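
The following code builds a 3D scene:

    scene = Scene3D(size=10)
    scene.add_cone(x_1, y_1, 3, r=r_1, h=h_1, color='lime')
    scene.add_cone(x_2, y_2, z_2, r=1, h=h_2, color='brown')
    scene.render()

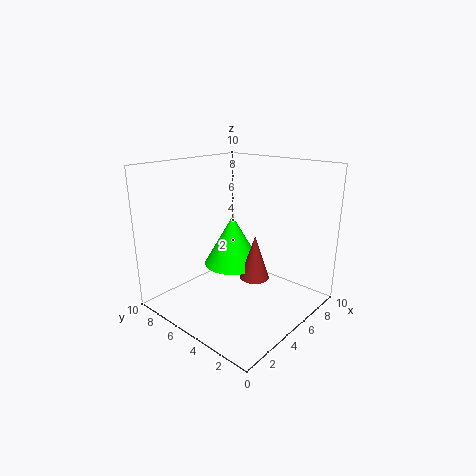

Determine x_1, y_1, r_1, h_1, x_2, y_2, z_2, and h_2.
x_1 = 5; y_1 = 5.5; r_1 = 2; h_1 = 3.5; x_2 = 5; y_2 = 3.5; z_2 = 2.5; h_2 = 3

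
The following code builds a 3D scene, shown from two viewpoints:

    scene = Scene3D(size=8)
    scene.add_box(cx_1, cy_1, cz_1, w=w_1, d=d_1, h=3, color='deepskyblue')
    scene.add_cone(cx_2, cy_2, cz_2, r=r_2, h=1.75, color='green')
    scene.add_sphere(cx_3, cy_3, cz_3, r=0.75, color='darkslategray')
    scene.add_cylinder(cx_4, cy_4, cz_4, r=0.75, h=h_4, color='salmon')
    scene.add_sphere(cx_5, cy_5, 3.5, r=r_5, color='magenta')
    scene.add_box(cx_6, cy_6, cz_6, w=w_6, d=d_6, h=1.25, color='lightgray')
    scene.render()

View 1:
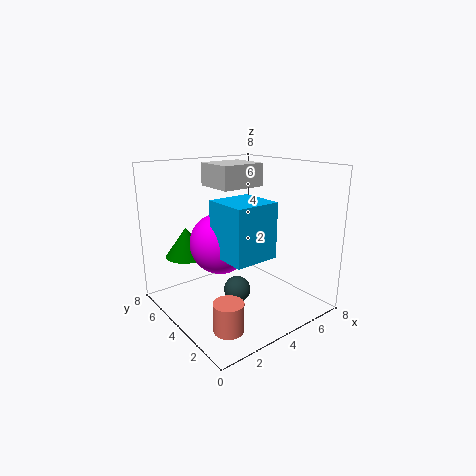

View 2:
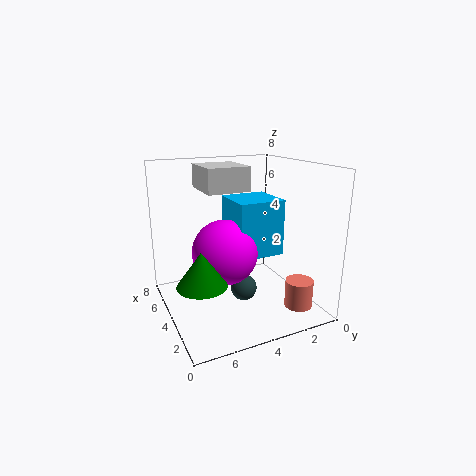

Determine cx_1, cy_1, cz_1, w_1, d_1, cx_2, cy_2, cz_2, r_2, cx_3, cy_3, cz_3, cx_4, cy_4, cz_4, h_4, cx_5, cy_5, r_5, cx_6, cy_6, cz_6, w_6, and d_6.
cx_1 = 2.5; cy_1 = 2; cz_1 = 3.25; w_1 = 2.5; d_1 = 2.5; cx_2 = 2.25; cy_2 = 6.75; cz_2 = 2.5; r_2 = 1.25; cx_3 = 3.75; cy_3 = 3.75; cz_3 = 1; cx_4 = 1.5; cy_4 = 1.5; cz_4 = 0.5; h_4 = 1.5; cx_5 = 3.5; cy_5 = 5; r_5 = 1.75; cx_6 = 3; cy_6 = 3.75; cz_6 = 6.75; w_6 = 2.5; d_6 = 2.25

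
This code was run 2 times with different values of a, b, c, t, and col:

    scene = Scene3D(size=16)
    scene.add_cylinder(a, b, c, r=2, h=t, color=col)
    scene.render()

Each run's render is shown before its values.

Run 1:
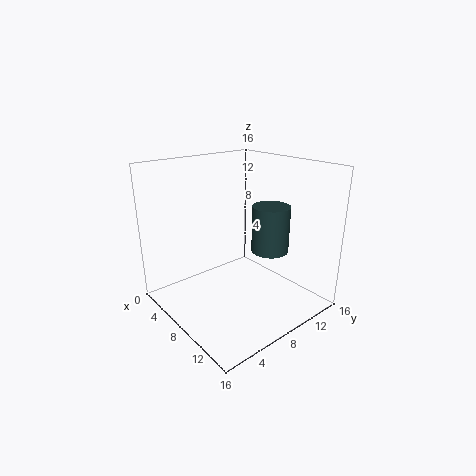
a = 11; b = 10; c = 7; t = 5; col = 'darkslategray'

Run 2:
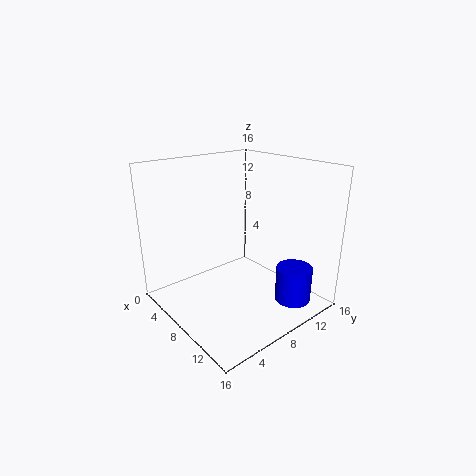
a = 13; b = 12; c = 1; t = 4; col = 'blue'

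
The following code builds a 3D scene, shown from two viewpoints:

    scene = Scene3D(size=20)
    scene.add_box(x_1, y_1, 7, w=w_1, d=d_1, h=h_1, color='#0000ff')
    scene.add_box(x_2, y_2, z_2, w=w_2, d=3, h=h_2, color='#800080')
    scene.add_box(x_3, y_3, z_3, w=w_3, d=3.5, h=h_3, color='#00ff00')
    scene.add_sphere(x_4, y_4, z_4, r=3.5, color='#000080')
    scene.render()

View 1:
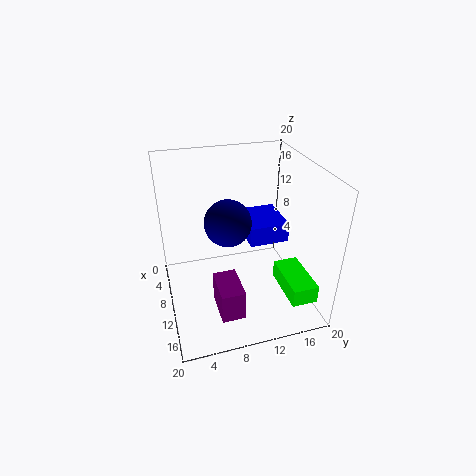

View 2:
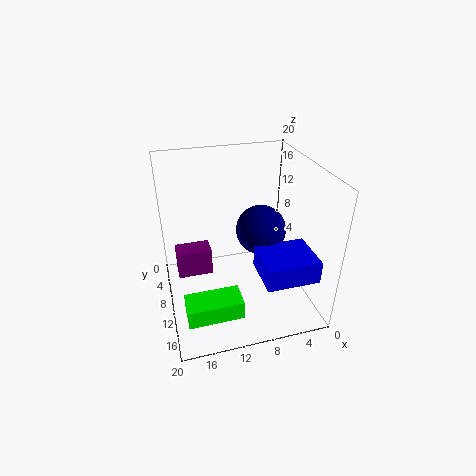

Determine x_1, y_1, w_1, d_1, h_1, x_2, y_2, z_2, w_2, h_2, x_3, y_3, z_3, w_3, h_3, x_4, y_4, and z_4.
x_1 = 1.5, y_1 = 12.5, w_1 = 7, d_1 = 6, h_1 = 3, x_2 = 13.5, y_2 = 5.5, z_2 = 3.5, w_2 = 5, h_2 = 4, x_3 = 11.5, y_3 = 15, z_3 = 3.5, w_3 = 7, h_3 = 2.5, x_4 = 6.5, y_4 = 9.5, z_4 = 10.5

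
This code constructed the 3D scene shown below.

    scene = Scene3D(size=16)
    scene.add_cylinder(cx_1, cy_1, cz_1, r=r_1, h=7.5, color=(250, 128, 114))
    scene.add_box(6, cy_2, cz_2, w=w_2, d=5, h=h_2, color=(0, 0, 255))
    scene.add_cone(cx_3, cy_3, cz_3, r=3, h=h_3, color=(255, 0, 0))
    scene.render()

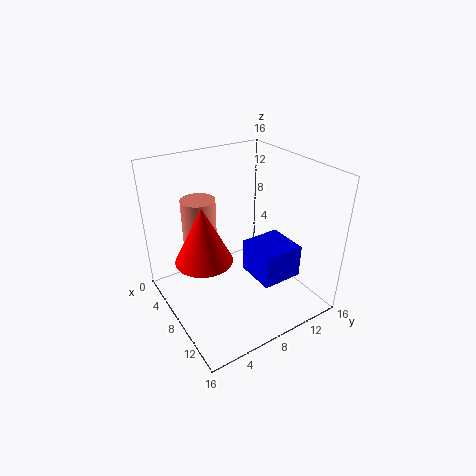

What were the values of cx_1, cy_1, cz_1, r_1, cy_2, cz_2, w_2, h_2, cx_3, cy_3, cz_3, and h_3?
cx_1 = 3.5
cy_1 = 5.5
cz_1 = 4
r_1 = 2
cy_2 = 10
cz_2 = 2
w_2 = 5
h_2 = 4
cx_3 = 8.5
cy_3 = 3.5
cz_3 = 7
h_3 = 6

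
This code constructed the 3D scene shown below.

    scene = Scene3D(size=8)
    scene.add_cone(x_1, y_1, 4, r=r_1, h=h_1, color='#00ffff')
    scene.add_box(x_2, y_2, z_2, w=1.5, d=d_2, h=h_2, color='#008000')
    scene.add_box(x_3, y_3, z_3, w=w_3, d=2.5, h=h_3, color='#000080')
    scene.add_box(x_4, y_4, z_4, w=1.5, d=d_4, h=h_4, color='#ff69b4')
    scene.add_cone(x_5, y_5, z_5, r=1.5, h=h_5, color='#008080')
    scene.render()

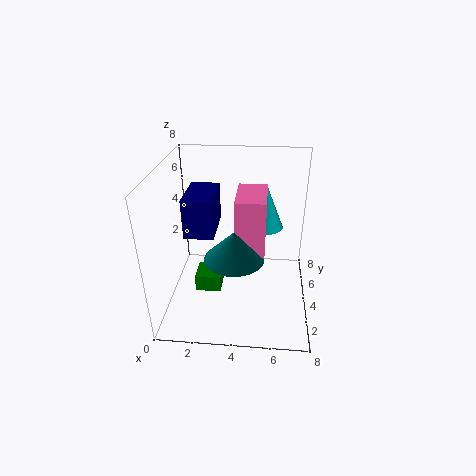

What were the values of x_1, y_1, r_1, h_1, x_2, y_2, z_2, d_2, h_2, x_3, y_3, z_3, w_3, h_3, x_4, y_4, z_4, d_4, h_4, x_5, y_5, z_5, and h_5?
x_1 = 5.5; y_1 = 5.5; r_1 = 1; h_1 = 2.5; x_2 = 1.5; y_2 = 3.5; z_2 = 0.5; d_2 = 1.5; h_2 = 1; x_3 = 1.5; y_3 = 2; z_3 = 5; w_3 = 1.5; h_3 = 2; x_4 = 4; y_4 = 2; z_4 = 4; d_4 = 2.5; h_4 = 3; x_5 = 4; y_5 = 2; z_5 = 4; h_5 = 1.5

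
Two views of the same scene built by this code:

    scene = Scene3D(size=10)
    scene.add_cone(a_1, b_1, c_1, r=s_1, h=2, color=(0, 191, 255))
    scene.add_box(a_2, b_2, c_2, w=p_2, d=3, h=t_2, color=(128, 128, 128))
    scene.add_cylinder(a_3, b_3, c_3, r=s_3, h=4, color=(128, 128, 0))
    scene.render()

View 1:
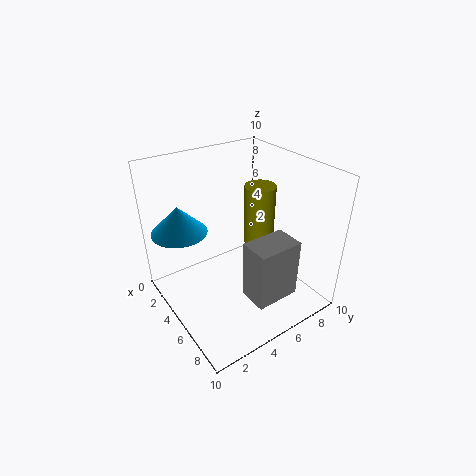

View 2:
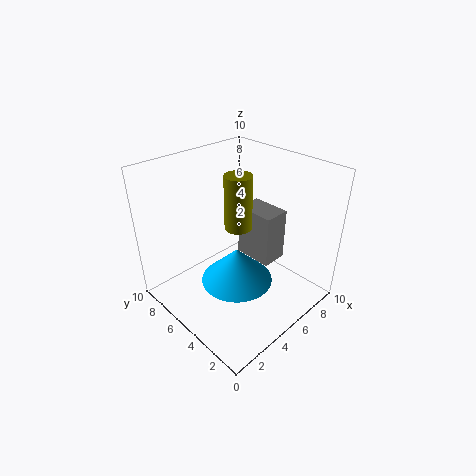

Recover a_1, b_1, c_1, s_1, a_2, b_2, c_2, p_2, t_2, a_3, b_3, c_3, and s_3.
a_1 = 2, b_1 = 2, c_1 = 5, s_1 = 2, a_2 = 7, b_2 = 4, c_2 = 2, p_2 = 2, t_2 = 4, a_3 = 6, b_3 = 6, c_3 = 5, s_3 = 1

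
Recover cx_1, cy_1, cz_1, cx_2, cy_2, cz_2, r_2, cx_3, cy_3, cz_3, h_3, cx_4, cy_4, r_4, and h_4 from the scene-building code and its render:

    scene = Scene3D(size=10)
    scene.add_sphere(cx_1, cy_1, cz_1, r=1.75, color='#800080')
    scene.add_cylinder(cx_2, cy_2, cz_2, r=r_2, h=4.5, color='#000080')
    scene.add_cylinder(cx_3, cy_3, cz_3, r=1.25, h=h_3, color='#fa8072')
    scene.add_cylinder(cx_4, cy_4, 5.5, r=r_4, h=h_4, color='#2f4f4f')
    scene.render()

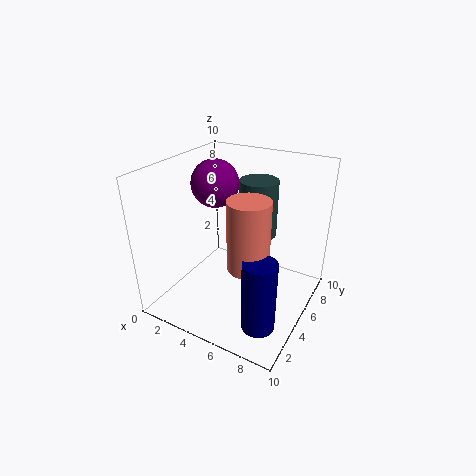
cx_1 = 2.25
cy_1 = 6.5
cz_1 = 8
cx_2 = 8.5
cy_2 = 1.25
cz_2 = 1.75
r_2 = 1
cx_3 = 7.25
cy_3 = 2.25
cz_3 = 5
h_3 = 4.25
cx_4 = 6.25
cy_4 = 5.5
r_4 = 1.25
h_4 = 3.75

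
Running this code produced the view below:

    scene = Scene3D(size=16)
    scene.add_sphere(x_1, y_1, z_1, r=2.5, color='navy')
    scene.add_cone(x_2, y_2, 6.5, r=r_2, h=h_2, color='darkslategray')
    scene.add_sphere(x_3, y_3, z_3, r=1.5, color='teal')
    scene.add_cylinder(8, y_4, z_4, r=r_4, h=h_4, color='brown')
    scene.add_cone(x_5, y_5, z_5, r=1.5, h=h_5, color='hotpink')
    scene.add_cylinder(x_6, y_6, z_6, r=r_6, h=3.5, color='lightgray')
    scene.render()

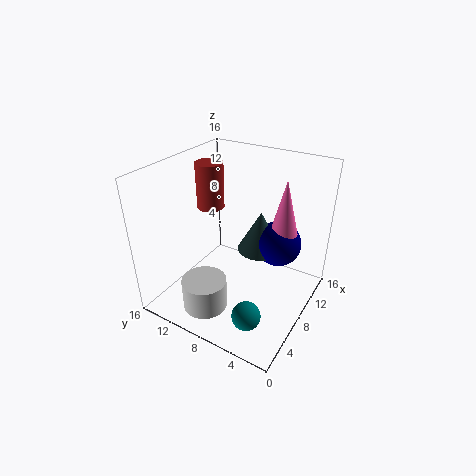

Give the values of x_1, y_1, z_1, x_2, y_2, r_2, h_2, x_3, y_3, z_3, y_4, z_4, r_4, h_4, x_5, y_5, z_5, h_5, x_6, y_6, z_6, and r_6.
x_1 = 10
y_1 = 4
z_1 = 7.5
x_2 = 9.5
y_2 = 6
r_2 = 2.5
h_2 = 4.5
x_3 = 3
y_3 = 4
z_3 = 2.5
y_4 = 11.5
z_4 = 11
r_4 = 1.5
h_4 = 5
x_5 = 10
y_5 = 3.5
z_5 = 9
h_5 = 6
x_6 = 4
y_6 = 10
z_6 = 0.5
r_6 = 2.5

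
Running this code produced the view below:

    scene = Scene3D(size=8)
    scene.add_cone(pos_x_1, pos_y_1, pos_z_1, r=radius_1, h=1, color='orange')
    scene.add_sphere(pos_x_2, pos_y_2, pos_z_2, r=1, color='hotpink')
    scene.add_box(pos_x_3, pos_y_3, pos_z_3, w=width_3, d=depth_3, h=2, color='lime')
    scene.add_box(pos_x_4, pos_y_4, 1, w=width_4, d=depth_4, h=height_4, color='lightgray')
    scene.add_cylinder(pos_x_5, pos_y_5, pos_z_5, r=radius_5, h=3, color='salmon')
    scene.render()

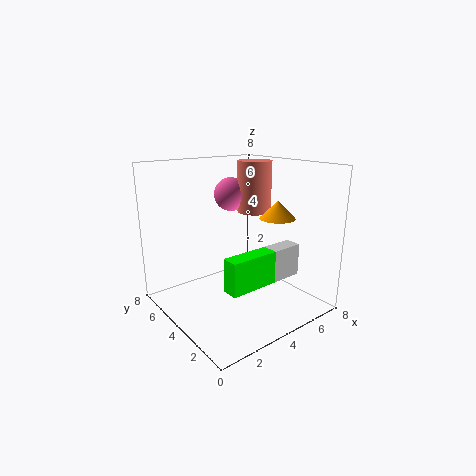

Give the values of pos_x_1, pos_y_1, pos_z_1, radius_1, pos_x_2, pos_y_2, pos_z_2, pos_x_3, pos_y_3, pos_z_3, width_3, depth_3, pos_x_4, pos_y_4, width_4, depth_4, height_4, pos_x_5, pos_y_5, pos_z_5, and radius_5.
pos_x_1 = 6; pos_y_1 = 3; pos_z_1 = 5; radius_1 = 1; pos_x_2 = 5; pos_y_2 = 6; pos_z_2 = 6; pos_x_3 = 3; pos_y_3 = 3; pos_z_3 = 1; width_3 = 3; depth_3 = 1; pos_x_4 = 6; pos_y_4 = 3; width_4 = 2; depth_4 = 1; height_4 = 2; pos_x_5 = 6; pos_y_5 = 5; pos_z_5 = 5; radius_5 = 1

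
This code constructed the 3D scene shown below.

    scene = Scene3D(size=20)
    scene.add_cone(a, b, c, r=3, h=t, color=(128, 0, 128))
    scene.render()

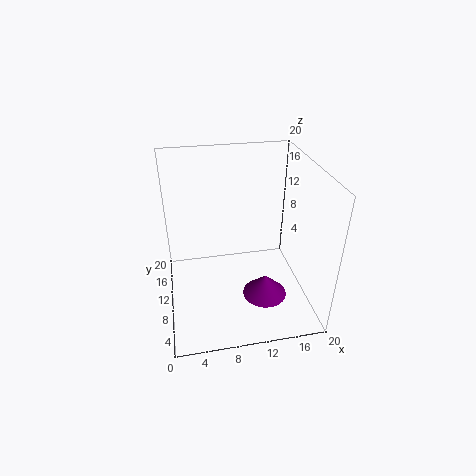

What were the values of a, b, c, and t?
a = 13, b = 6, c = 3, t = 3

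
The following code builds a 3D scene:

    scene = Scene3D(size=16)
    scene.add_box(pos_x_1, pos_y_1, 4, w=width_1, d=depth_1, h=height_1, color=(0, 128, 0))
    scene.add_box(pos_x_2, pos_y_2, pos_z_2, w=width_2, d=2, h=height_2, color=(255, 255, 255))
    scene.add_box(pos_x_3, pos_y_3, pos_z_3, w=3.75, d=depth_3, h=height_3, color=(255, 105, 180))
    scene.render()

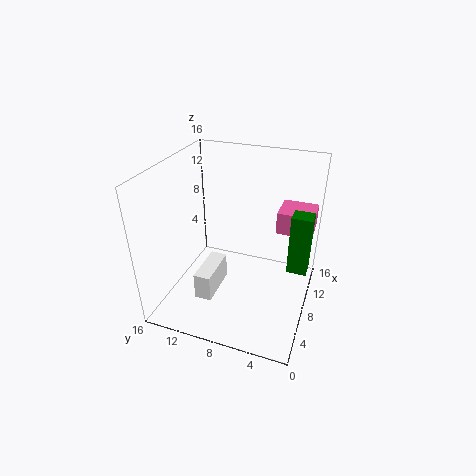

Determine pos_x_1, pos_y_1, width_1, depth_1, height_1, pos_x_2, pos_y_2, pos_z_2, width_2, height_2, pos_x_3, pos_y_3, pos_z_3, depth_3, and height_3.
pos_x_1 = 9
pos_y_1 = 0.25
width_1 = 2
depth_1 = 2.25
height_1 = 7
pos_x_2 = 5.25
pos_y_2 = 10.5
pos_z_2 = 0.25
width_2 = 5.25
height_2 = 3.25
pos_x_3 = 10
pos_y_3 = 0.25
pos_z_3 = 8.25
depth_3 = 4
height_3 = 2.5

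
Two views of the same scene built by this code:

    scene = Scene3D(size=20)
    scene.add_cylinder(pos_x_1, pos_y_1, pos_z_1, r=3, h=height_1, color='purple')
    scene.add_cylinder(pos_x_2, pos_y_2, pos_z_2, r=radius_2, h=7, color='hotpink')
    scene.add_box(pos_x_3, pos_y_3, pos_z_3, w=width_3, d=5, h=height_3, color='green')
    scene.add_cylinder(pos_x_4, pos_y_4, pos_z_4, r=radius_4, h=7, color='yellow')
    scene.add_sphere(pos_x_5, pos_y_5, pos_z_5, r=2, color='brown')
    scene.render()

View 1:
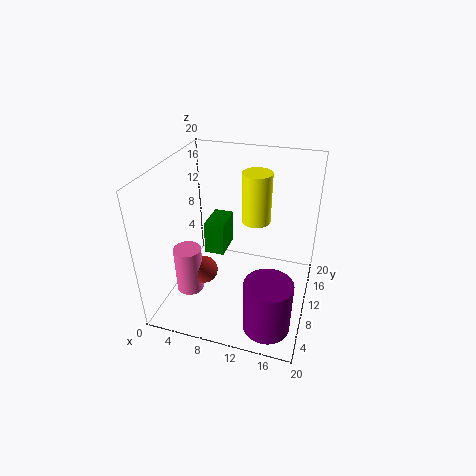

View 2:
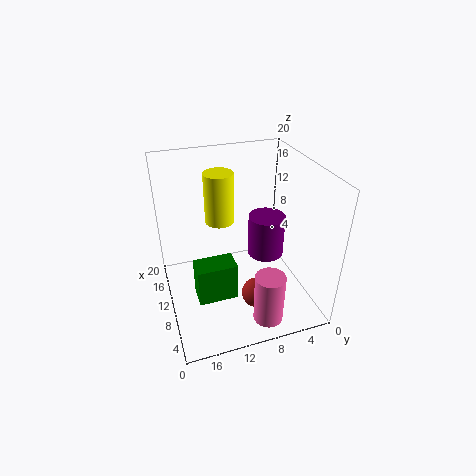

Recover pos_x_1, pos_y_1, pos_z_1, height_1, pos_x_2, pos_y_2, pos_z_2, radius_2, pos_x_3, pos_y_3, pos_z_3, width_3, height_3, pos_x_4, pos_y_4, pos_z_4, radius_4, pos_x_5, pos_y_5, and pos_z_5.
pos_x_1 = 16; pos_y_1 = 3; pos_z_1 = 2; height_1 = 7; pos_x_2 = 3; pos_y_2 = 8; pos_z_2 = 1; radius_2 = 2; pos_x_3 = 4; pos_y_3 = 12; pos_z_3 = 5; width_3 = 3; height_3 = 5; pos_x_4 = 12; pos_y_4 = 12; pos_z_4 = 12; radius_4 = 2; pos_x_5 = 5; pos_y_5 = 9; pos_z_5 = 4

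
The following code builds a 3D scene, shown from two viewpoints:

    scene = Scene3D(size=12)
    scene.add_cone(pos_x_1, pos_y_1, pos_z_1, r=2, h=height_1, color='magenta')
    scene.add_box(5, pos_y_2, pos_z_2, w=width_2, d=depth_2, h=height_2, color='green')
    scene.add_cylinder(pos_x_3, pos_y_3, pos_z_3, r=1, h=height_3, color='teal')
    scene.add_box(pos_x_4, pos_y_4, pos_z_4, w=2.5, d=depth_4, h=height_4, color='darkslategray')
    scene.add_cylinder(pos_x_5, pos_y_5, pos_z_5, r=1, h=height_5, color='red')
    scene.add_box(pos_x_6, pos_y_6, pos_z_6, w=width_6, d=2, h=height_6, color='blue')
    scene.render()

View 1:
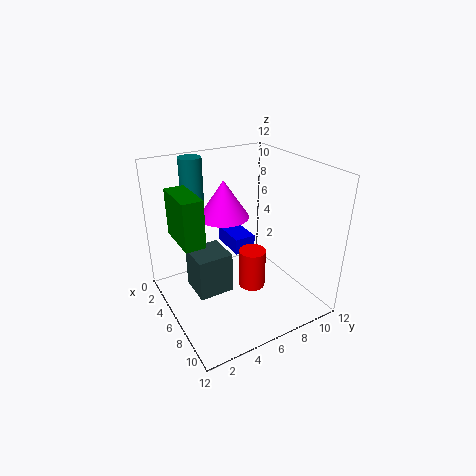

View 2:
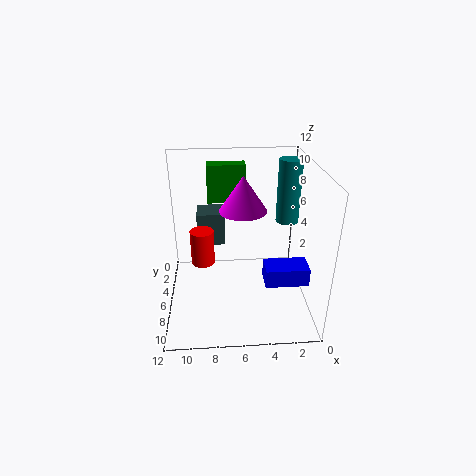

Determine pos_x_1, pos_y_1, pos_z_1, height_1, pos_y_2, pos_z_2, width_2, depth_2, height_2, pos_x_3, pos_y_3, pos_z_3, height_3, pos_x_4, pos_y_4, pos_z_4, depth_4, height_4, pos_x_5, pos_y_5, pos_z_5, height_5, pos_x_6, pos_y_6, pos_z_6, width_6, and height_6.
pos_x_1 = 5.5, pos_y_1 = 5, pos_z_1 = 8, height_1 = 3, pos_y_2 = 0.5, pos_z_2 = 7.5, width_2 = 3.5, depth_2 = 1.5, height_2 = 3.5, pos_x_3 = 1.5, pos_y_3 = 4, pos_z_3 = 6.5, height_3 = 5.5, pos_x_4 = 7, pos_y_4 = 1, pos_z_4 = 4, depth_4 = 2.5, height_4 = 3, pos_x_5 = 9, pos_y_5 = 5.5, pos_z_5 = 3.5, height_5 = 3, pos_x_6 = 0.5, pos_y_6 = 7, pos_z_6 = 3, width_6 = 3.5, height_6 = 1.5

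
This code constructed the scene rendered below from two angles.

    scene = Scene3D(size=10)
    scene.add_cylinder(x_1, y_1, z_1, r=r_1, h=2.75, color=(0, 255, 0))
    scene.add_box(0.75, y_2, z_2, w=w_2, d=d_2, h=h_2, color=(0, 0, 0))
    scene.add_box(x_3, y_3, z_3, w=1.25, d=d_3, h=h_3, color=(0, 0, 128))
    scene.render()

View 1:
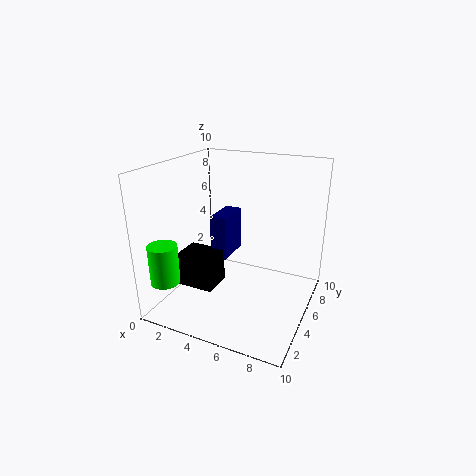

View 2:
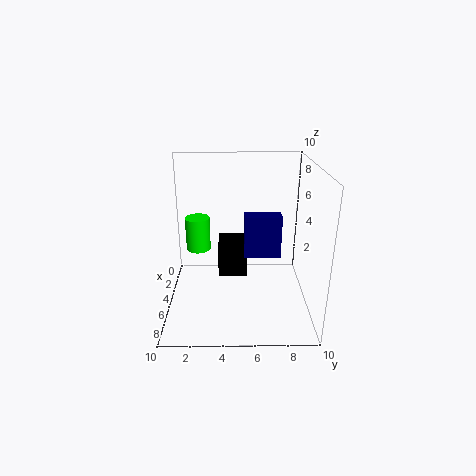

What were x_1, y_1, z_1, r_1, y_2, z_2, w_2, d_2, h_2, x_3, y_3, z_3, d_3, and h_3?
x_1 = 1
y_1 = 1.75
z_1 = 2.25
r_1 = 1
y_2 = 3.5
z_2 = 1
w_2 = 2.75
d_2 = 2.25
h_2 = 2.5
x_3 = 2.5
y_3 = 5.5
z_3 = 2.75
d_3 = 2.75
h_3 = 3.25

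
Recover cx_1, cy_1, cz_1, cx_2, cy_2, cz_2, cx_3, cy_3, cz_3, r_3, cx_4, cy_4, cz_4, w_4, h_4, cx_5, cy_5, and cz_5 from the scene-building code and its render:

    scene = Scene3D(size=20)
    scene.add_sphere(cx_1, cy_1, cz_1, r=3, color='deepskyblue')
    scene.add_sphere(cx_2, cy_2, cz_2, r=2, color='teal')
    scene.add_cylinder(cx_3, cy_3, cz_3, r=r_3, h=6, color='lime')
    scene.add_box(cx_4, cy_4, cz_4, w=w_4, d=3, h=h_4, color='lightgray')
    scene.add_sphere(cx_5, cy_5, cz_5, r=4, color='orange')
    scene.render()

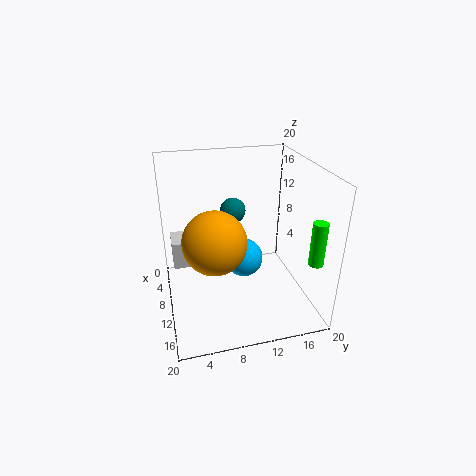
cx_1 = 6; cy_1 = 12; cz_1 = 4; cx_2 = 3; cy_2 = 11; cz_2 = 11; cx_3 = 16; cy_3 = 19; cz_3 = 8; r_3 = 1; cx_4 = 4; cy_4 = 1; cz_4 = 5; w_4 = 4; h_4 = 4; cx_5 = 14; cy_5 = 6; cz_5 = 12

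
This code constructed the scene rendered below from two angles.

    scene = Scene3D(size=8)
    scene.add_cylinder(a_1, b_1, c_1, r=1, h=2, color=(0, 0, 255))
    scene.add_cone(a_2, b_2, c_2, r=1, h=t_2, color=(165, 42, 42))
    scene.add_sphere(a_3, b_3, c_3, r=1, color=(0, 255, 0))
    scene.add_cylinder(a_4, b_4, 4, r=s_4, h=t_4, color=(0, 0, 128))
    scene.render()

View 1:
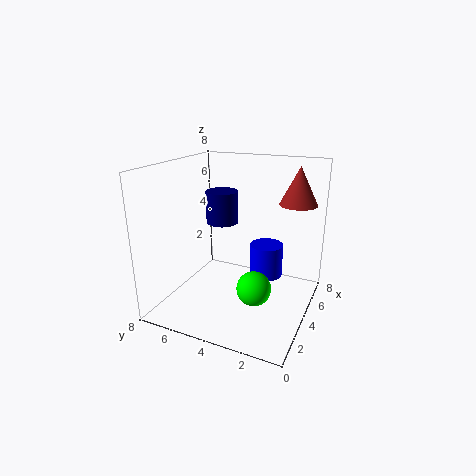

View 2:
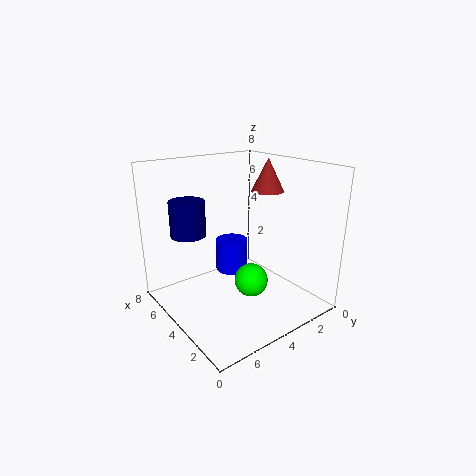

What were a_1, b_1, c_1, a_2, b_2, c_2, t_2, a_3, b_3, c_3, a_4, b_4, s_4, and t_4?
a_1 = 6, b_1 = 3, c_1 = 1, a_2 = 5, b_2 = 1, c_2 = 6, t_2 = 2, a_3 = 4, b_3 = 3, c_3 = 1, a_4 = 6, b_4 = 6, s_4 = 1, t_4 = 2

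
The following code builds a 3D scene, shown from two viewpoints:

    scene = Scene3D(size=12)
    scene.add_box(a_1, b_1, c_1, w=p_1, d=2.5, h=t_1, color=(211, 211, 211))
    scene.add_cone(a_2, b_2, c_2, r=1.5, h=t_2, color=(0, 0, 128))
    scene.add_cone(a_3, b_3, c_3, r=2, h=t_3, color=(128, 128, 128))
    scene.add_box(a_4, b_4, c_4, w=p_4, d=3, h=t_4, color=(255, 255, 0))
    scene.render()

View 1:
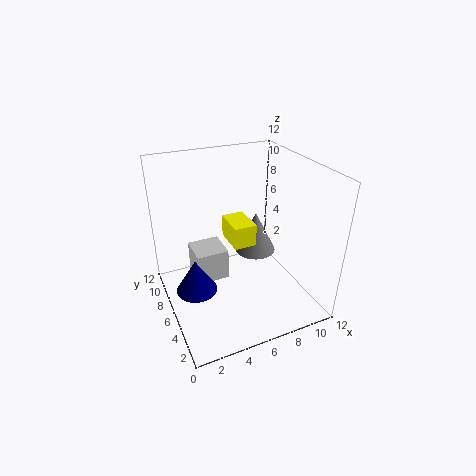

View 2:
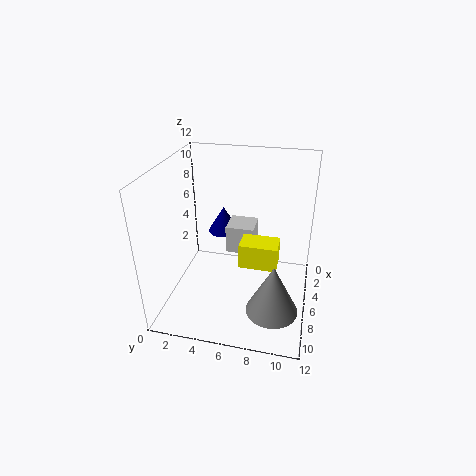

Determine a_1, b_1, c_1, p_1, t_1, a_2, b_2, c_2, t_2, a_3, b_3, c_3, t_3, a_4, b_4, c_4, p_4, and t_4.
a_1 = 2; b_1 = 4.5; c_1 = 3.5; p_1 = 2.5; t_1 = 2.5; a_2 = 1.5; b_2 = 3.5; c_2 = 4; t_2 = 2.5; a_3 = 9.5; b_3 = 9.5; c_3 = 2; t_3 = 4; a_4 = 6; b_4 = 6.5; c_4 = 4.5; p_4 = 2; t_4 = 2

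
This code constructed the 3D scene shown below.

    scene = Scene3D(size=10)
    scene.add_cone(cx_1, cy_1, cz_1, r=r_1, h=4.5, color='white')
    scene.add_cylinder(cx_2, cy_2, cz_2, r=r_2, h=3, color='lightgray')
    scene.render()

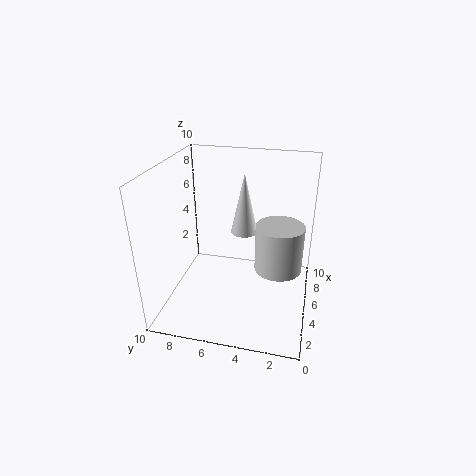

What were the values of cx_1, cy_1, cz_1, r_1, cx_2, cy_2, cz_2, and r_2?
cx_1 = 7, cy_1 = 5, cz_1 = 4.5, r_1 = 1, cx_2 = 3.5, cy_2 = 2, cz_2 = 4, r_2 = 1.5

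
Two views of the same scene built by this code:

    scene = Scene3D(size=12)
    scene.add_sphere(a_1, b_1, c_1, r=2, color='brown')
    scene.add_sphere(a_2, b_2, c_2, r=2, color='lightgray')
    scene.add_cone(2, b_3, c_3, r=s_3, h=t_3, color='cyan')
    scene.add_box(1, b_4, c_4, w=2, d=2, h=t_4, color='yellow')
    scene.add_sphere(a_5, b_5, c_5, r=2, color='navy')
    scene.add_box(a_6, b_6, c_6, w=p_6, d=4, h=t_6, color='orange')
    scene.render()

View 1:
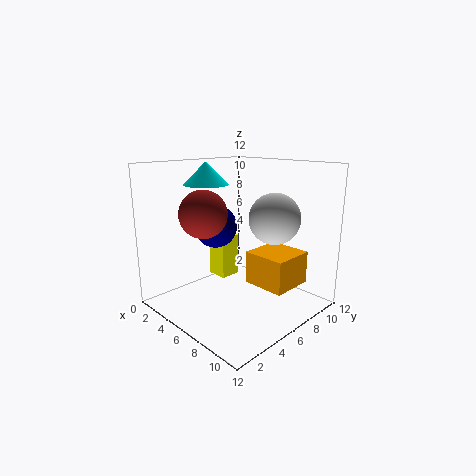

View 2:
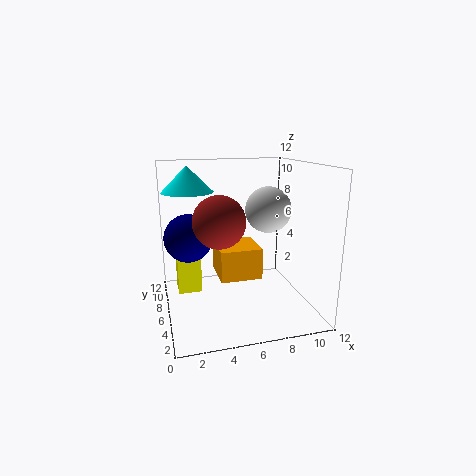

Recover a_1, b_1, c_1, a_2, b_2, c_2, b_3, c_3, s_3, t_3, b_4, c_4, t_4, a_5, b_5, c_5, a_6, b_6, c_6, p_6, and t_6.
a_1 = 4
b_1 = 4
c_1 = 8
a_2 = 9
b_2 = 7
c_2 = 8
b_3 = 6
c_3 = 10
s_3 = 2
t_3 = 2
b_4 = 7
c_4 = 1
t_4 = 4
a_5 = 2
b_5 = 7
c_5 = 6
a_6 = 5
b_6 = 8
c_6 = 1
p_6 = 4
t_6 = 3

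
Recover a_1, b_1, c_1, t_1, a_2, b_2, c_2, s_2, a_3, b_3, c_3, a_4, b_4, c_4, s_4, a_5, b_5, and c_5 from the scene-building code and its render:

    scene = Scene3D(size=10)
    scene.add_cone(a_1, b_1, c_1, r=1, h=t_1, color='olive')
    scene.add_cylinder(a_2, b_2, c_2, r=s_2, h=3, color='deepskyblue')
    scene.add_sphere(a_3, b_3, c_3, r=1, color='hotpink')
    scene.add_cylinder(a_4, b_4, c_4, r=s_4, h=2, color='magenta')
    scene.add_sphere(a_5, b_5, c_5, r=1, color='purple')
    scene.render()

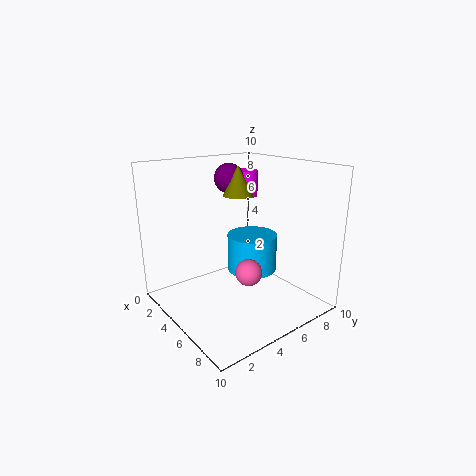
a_1 = 5, b_1 = 5, c_1 = 8, t_1 = 2, a_2 = 3, b_2 = 8, c_2 = 1, s_2 = 2, a_3 = 5, b_3 = 6, c_3 = 2, a_4 = 2, b_4 = 8, c_4 = 7, s_4 = 1, a_5 = 4, b_5 = 5, c_5 = 9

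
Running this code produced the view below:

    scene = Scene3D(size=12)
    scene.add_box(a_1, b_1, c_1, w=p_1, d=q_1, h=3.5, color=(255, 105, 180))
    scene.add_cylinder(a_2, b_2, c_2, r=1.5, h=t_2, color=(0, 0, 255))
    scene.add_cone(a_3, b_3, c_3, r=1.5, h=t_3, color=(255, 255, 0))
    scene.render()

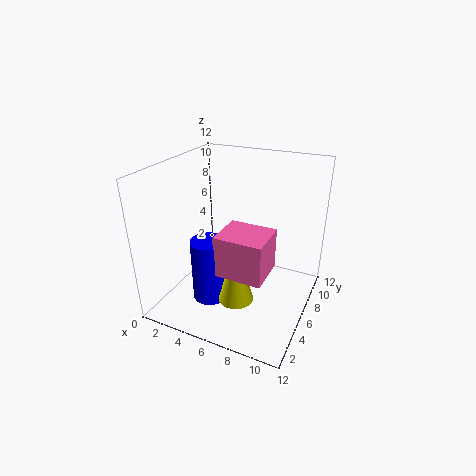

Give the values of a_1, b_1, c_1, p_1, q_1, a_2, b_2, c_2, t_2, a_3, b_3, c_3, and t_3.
a_1 = 5, b_1 = 3.5, c_1 = 3.5, p_1 = 4, q_1 = 3.5, a_2 = 4, b_2 = 4.5, c_2 = 0.5, t_2 = 5.5, a_3 = 6.5, b_3 = 4.5, c_3 = 1, t_3 = 5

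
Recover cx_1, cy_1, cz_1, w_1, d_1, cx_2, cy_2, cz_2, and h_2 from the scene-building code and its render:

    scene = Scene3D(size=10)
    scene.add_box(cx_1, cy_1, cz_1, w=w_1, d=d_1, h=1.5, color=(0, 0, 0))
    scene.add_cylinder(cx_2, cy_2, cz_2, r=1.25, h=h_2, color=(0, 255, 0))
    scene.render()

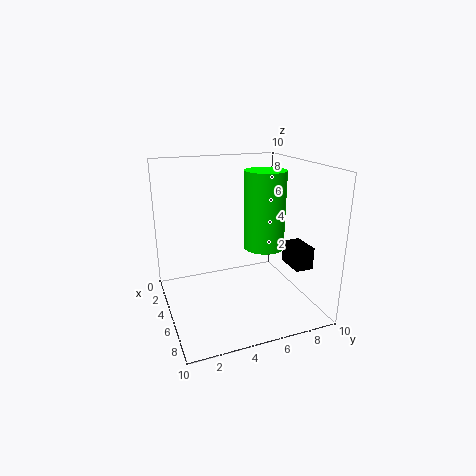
cx_1 = 6
cy_1 = 8
cz_1 = 3.25
w_1 = 2
d_1 = 1.25
cx_2 = 7.5
cy_2 = 5.75
cz_2 = 5.25
h_2 = 4.75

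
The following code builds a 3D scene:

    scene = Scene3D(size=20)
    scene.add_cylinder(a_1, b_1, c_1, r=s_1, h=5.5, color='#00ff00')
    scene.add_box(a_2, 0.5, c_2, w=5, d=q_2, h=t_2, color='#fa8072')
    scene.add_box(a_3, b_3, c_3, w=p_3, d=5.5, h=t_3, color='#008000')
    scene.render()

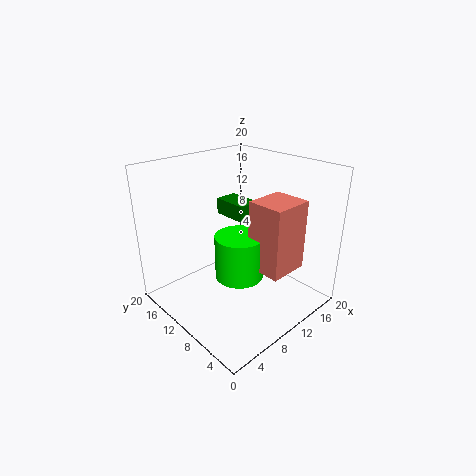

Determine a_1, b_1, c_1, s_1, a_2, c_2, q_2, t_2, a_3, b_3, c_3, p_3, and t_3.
a_1 = 6.5
b_1 = 6
c_1 = 7.5
s_1 = 3
a_2 = 7
c_2 = 9
q_2 = 4.5
t_2 = 8.5
a_3 = 13
b_3 = 12.5
c_3 = 10.5
p_3 = 3.5
t_3 = 2.5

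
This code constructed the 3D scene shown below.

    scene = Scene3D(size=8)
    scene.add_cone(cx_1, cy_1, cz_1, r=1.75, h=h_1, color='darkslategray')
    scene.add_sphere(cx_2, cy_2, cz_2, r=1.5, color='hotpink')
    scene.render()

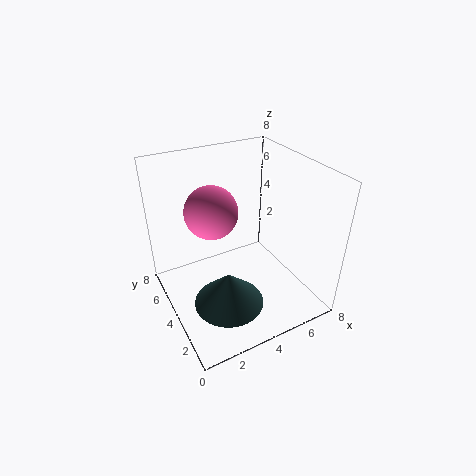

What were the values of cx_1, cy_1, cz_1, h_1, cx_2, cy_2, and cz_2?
cx_1 = 2.25
cy_1 = 1.75
cz_1 = 2
h_1 = 1.75
cx_2 = 3
cy_2 = 5.25
cz_2 = 5.25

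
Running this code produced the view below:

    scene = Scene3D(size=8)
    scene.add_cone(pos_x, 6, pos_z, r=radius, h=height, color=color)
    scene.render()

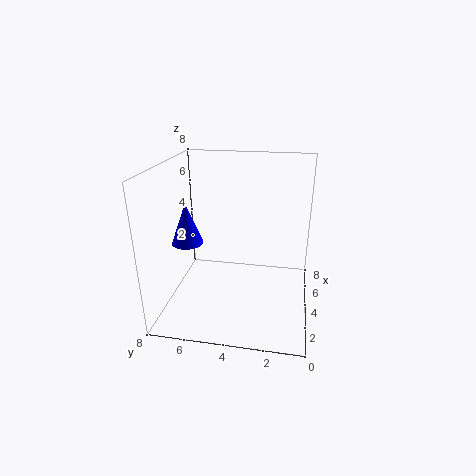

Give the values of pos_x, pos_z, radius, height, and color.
pos_x = 1.5
pos_z = 4.75
radius = 0.75
height = 2
color = 'blue'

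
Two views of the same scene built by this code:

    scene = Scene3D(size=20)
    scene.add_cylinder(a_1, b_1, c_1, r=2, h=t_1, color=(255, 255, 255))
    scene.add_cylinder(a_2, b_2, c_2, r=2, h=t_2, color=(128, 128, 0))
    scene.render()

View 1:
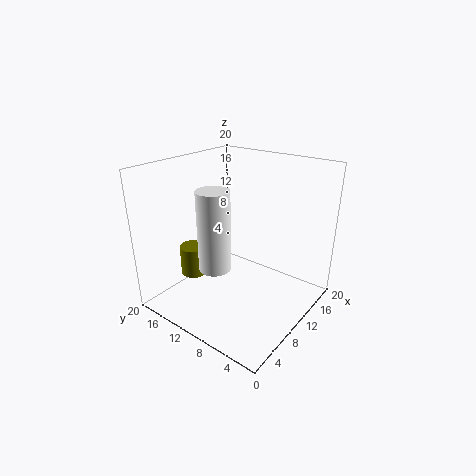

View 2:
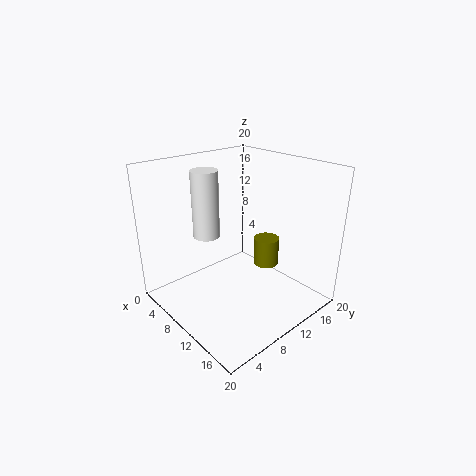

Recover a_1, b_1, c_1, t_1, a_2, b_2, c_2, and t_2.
a_1 = 4
b_1 = 9
c_1 = 8.5
t_1 = 10
a_2 = 8.5
b_2 = 17.5
c_2 = 2.5
t_2 = 4.5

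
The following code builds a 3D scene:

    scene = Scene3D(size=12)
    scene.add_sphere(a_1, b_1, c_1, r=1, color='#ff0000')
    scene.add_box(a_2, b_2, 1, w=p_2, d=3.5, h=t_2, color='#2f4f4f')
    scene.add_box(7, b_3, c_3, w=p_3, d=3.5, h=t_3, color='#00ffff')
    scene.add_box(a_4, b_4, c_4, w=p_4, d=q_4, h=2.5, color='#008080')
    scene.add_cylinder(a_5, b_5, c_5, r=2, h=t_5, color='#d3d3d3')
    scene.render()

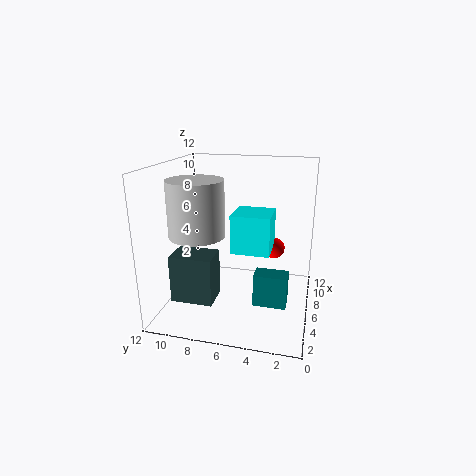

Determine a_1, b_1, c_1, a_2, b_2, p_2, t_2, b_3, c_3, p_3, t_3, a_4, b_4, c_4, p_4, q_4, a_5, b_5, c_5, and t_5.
a_1 = 10.5
b_1 = 3.5
c_1 = 3.5
a_2 = 3
b_2 = 7.5
p_2 = 2.5
t_2 = 4
b_3 = 3.5
c_3 = 4
p_3 = 3.5
t_3 = 3.5
a_4 = 2.5
b_4 = 1.5
c_4 = 2
p_4 = 1.5
q_4 = 2.5
a_5 = 2
b_5 = 8
c_5 = 7.5
t_5 = 4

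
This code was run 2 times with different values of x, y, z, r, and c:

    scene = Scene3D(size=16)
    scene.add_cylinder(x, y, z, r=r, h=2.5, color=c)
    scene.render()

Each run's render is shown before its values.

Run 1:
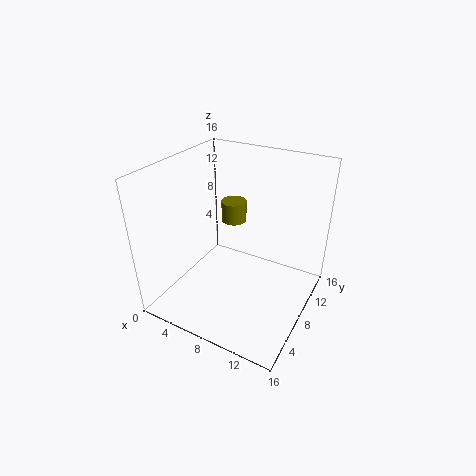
x = 5.5
y = 11.5
z = 8
r = 1.5
c = 'olive'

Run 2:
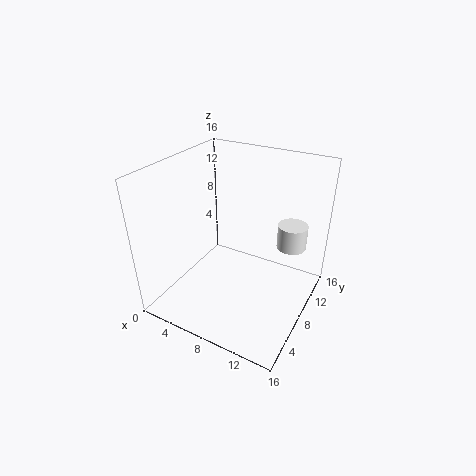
x = 14
y = 8.5
z = 8.5
r = 1.5
c = 'white'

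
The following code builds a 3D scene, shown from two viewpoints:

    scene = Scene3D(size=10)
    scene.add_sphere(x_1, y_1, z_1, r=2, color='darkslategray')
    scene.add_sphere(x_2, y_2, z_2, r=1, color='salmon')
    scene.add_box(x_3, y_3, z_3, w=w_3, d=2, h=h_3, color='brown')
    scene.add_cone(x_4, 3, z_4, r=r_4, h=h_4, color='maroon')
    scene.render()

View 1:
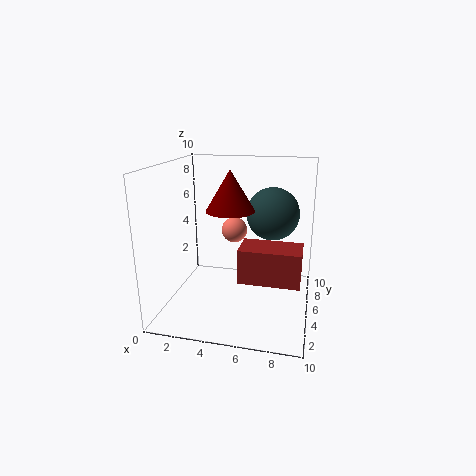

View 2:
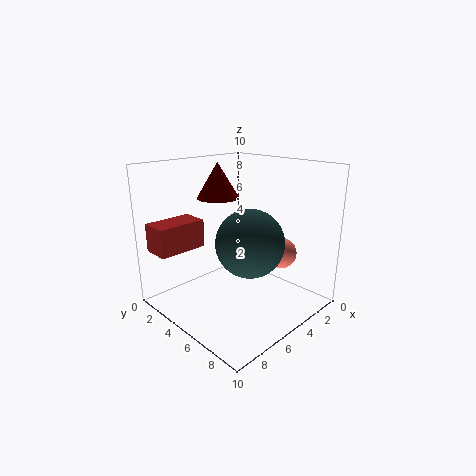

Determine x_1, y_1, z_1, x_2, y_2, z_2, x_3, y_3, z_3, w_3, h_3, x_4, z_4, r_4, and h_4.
x_1 = 7
y_1 = 8
z_1 = 6
x_2 = 4
y_2 = 8
z_2 = 4.5
x_3 = 6
y_3 = 0.5
z_3 = 4
w_3 = 3.5
h_3 = 2
x_4 = 5
z_4 = 7.5
r_4 = 1.5
h_4 = 2.5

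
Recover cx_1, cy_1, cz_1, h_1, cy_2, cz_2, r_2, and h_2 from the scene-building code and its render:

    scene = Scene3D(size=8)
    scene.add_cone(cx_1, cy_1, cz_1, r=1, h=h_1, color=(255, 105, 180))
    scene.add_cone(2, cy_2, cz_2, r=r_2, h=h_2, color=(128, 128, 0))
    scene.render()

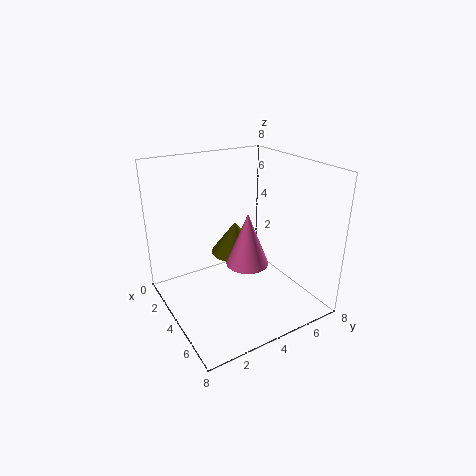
cx_1 = 6.5; cy_1 = 3; cz_1 = 4; h_1 = 2.5; cy_2 = 5; cz_2 = 2; r_2 = 1.5; h_2 = 2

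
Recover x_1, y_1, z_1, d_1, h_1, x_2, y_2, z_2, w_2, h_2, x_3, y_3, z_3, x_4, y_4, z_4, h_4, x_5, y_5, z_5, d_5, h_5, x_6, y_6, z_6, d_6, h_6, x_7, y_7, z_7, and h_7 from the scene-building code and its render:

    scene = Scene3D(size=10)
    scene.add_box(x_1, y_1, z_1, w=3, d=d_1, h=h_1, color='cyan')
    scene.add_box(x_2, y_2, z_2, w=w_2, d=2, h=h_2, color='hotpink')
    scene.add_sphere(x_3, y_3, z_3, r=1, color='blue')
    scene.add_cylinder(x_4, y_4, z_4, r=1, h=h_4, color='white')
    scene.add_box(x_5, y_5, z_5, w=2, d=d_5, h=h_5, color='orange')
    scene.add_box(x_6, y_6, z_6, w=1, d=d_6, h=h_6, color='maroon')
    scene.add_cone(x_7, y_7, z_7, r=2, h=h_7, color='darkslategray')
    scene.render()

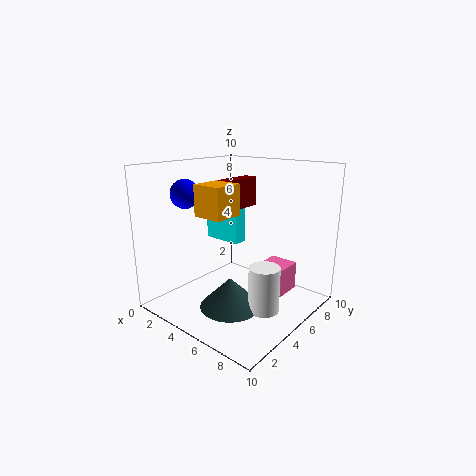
x_1 = 1; y_1 = 6; z_1 = 4; d_1 = 1; h_1 = 3; x_2 = 6; y_2 = 6; z_2 = 1; w_2 = 2; h_2 = 2; x_3 = 2; y_3 = 3; z_3 = 8; x_4 = 8; y_4 = 4; z_4 = 1; h_4 = 3; x_5 = 4; y_5 = 2; z_5 = 7; d_5 = 2; h_5 = 2; x_6 = 4; y_6 = 4; z_6 = 7; d_6 = 3; h_6 = 2; x_7 = 6; y_7 = 3; z_7 = 1; h_7 = 2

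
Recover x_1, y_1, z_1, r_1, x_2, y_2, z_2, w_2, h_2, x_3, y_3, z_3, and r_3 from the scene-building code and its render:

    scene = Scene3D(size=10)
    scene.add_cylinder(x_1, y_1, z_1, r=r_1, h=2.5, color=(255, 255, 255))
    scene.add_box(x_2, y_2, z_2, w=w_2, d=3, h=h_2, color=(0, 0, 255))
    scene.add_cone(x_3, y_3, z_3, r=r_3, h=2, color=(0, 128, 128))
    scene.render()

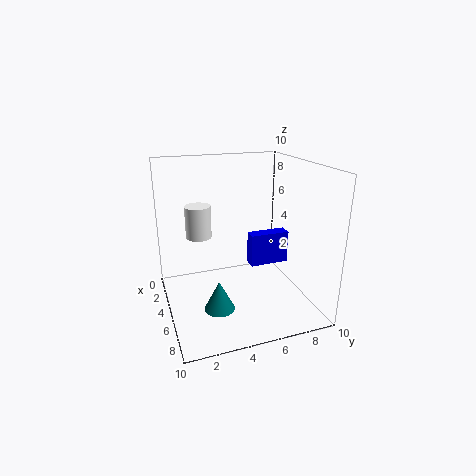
x_1 = 1.5; y_1 = 3; z_1 = 4; r_1 = 1; x_2 = 3; y_2 = 6.5; z_2 = 2; w_2 = 1; h_2 = 2.5; x_3 = 7; y_3 = 3; z_3 = 1; r_3 = 1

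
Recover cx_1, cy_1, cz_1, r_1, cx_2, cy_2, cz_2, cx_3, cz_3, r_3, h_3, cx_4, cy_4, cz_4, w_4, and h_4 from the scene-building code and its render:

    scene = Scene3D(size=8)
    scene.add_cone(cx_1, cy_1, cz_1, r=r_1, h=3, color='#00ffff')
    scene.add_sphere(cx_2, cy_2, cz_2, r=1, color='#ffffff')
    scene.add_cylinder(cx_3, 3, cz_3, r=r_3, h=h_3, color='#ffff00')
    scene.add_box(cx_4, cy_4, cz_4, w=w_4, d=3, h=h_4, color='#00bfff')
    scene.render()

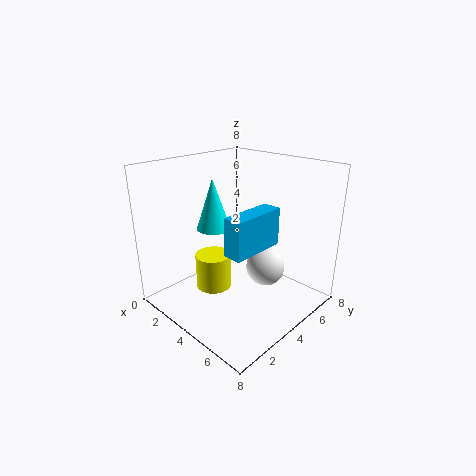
cx_1 = 2; cy_1 = 4; cz_1 = 4; r_1 = 1; cx_2 = 6; cy_2 = 4; cz_2 = 3; cx_3 = 3; cz_3 = 1; r_3 = 1; h_3 = 2; cx_4 = 5; cy_4 = 2; cz_4 = 4; w_4 = 1; h_4 = 2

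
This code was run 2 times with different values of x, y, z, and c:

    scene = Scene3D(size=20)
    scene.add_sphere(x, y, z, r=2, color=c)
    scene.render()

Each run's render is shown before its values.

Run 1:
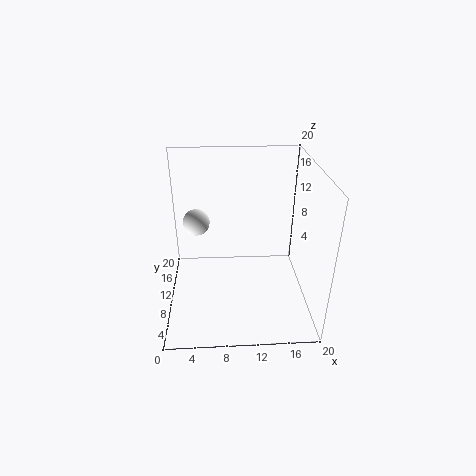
x = 4
y = 15
z = 10
c = 'white'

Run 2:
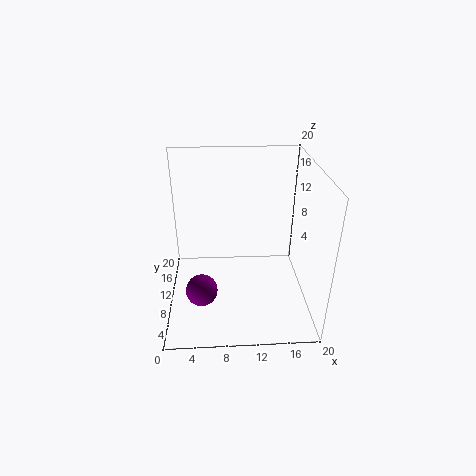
x = 5
y = 4
z = 6
c = 'purple'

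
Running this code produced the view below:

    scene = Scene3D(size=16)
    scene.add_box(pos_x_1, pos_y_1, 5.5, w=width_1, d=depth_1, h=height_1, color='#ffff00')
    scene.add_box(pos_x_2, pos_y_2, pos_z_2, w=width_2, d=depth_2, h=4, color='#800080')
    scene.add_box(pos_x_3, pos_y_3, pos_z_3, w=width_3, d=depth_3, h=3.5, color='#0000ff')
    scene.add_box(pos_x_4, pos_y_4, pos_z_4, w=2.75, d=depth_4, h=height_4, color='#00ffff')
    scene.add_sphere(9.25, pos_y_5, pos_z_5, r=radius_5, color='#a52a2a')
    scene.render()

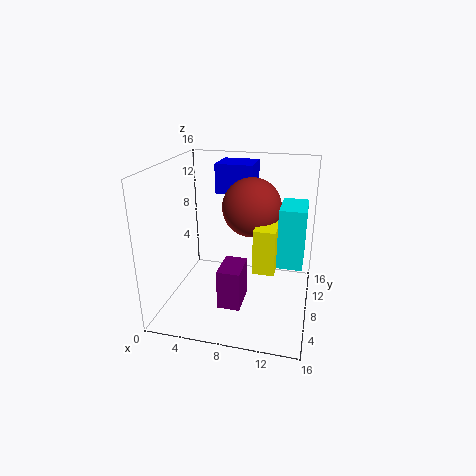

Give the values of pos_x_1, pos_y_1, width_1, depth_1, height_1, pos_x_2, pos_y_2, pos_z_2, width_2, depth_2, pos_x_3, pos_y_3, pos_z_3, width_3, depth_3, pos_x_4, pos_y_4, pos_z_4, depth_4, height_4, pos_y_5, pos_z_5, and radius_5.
pos_x_1 = 10.25
pos_y_1 = 5
width_1 = 2.25
depth_1 = 4.5
height_1 = 4.75
pos_x_2 = 7.5
pos_y_2 = 1.5
pos_z_2 = 3.25
width_2 = 2.25
depth_2 = 3.5
pos_x_3 = 4.25
pos_y_3 = 11.75
pos_z_3 = 11.75
width_3 = 4.5
depth_3 = 4.25
pos_x_4 = 12.5
pos_y_4 = 6.75
pos_z_4 = 5.5
depth_4 = 4.5
height_4 = 6.5
pos_y_5 = 9.25
pos_z_5 = 11.25
radius_5 = 3.25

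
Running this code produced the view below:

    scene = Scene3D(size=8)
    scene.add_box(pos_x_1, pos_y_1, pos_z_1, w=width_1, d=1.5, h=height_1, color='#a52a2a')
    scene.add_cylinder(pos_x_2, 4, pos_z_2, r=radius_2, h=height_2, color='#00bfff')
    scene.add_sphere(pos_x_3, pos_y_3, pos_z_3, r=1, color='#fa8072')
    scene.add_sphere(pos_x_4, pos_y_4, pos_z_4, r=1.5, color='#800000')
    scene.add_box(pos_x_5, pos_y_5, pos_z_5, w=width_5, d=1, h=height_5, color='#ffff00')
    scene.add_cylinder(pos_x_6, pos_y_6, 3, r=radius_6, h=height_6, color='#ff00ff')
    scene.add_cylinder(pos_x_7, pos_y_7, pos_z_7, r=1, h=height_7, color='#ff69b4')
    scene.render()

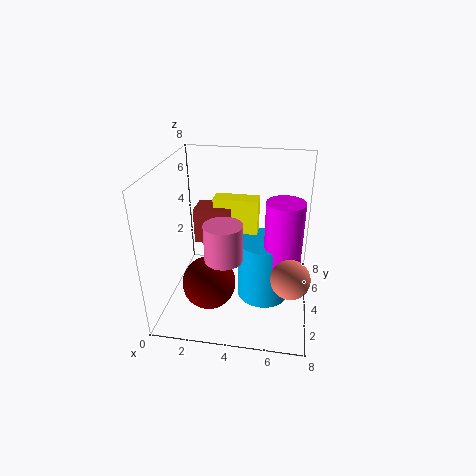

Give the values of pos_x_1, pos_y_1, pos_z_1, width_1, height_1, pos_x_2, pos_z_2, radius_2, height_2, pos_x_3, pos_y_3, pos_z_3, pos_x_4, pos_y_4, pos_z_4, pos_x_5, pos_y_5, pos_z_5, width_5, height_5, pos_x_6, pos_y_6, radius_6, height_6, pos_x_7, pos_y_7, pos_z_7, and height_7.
pos_x_1 = 1.5, pos_y_1 = 4, pos_z_1 = 3.5, width_1 = 2, height_1 = 2, pos_x_2 = 5.5, pos_z_2 = 0.5, radius_2 = 1.5, height_2 = 3.5, pos_x_3 = 7, pos_y_3 = 2, pos_z_3 = 3, pos_x_4 = 2.5, pos_y_4 = 3, pos_z_4 = 1.5, pos_x_5 = 2.5, pos_y_5 = 4.5, pos_z_5 = 3.5, width_5 = 2.5, height_5 = 2.5, pos_x_6 = 6.5, pos_y_6 = 3.5, radius_6 = 1, height_6 = 3.5, pos_x_7 = 3.5, pos_y_7 = 2.5, pos_z_7 = 3.5, height_7 = 2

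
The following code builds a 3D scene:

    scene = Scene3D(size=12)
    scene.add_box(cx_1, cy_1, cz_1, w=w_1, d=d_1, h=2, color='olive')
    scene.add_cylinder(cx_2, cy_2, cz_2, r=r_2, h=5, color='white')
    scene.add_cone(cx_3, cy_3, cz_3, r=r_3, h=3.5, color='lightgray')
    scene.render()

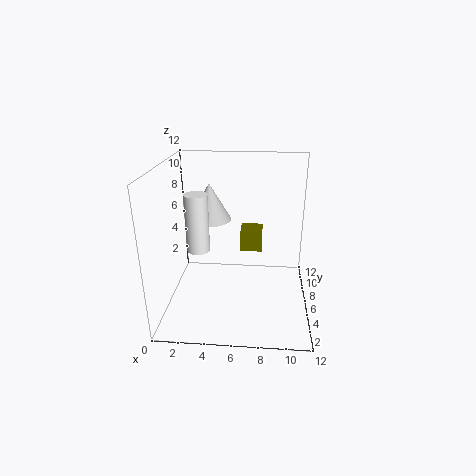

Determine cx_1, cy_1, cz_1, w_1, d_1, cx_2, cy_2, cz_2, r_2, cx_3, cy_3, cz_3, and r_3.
cx_1 = 6
cy_1 = 8.5
cz_1 = 3.5
w_1 = 2
d_1 = 2
cx_2 = 2.5
cy_2 = 6.5
cz_2 = 4.5
r_2 = 1
cx_3 = 3
cy_3 = 10
cz_3 = 6
r_3 = 2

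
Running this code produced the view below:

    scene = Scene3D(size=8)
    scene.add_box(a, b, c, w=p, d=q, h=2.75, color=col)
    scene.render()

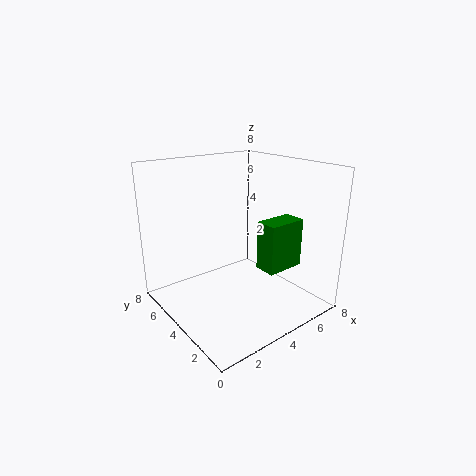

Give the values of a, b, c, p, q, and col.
a = 4.75; b = 2; c = 2.25; p = 2.25; q = 1.25; col = 'green'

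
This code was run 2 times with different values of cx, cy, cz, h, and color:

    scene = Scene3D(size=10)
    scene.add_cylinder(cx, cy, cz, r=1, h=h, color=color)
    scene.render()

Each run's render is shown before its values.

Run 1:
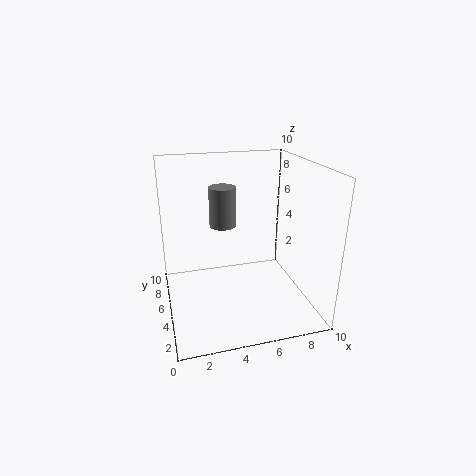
cx = 4.5, cy = 7.5, cz = 5, h = 3, color = 'gray'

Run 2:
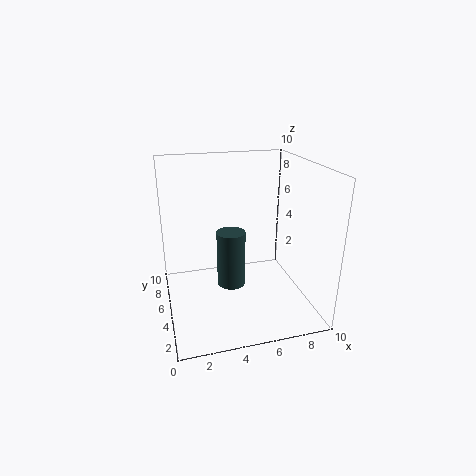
cx = 4.5, cy = 5, cz = 1.5, h = 4, color = 'darkslategray'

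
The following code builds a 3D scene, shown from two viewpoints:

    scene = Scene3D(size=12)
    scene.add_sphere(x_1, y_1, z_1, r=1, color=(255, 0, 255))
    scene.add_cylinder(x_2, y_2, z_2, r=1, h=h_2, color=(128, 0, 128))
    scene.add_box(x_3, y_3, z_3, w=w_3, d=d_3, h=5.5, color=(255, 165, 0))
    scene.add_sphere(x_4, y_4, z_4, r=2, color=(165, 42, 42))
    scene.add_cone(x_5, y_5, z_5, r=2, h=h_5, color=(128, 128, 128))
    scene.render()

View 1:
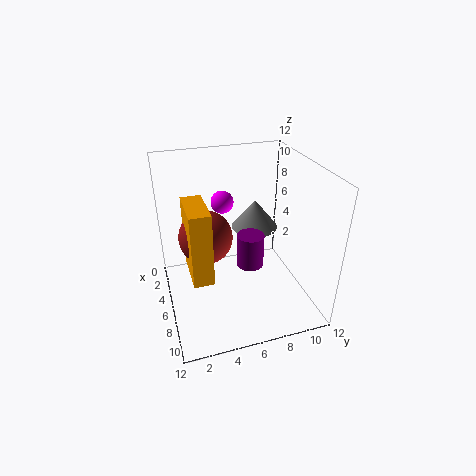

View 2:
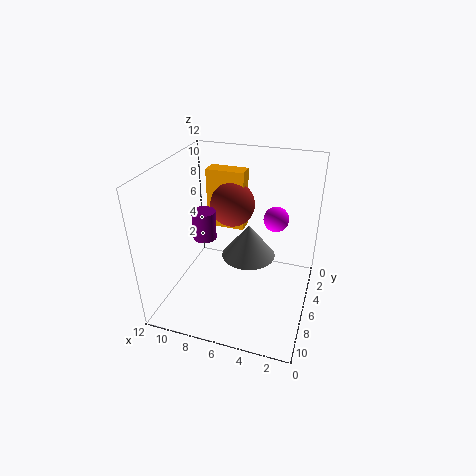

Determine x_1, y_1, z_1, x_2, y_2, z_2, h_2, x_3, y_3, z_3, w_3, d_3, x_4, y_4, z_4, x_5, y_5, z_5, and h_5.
x_1 = 3
y_1 = 5.5
z_1 = 8
x_2 = 9
y_2 = 6
z_2 = 5.5
h_2 = 2.5
x_3 = 6.5
y_3 = 1.5
z_3 = 5
w_3 = 3.5
d_3 = 1.5
x_4 = 7.5
y_4 = 3
z_4 = 7.5
x_5 = 4.5
y_5 = 8
z_5 = 6
h_5 = 2.5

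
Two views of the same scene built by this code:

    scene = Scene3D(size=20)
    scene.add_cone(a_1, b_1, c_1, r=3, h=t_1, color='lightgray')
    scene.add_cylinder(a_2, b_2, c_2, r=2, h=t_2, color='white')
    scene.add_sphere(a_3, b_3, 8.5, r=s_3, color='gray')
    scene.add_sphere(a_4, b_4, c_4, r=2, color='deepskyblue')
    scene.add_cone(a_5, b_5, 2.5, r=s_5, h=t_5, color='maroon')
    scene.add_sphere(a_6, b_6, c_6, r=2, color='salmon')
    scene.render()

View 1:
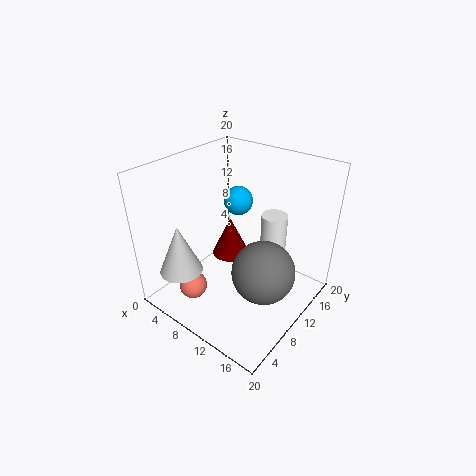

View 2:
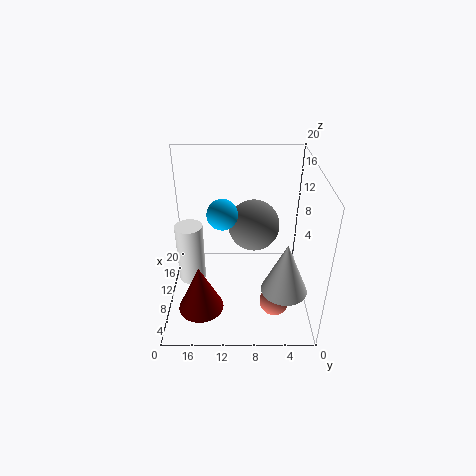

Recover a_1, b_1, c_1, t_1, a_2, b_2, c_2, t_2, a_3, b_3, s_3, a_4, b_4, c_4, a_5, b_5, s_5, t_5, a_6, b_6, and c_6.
a_1 = 4.5; b_1 = 4; c_1 = 5.5; t_1 = 7; a_2 = 11.5; b_2 = 17; c_2 = 2; t_2 = 9; a_3 = 16; b_3 = 7.5; s_3 = 4; a_4 = 8.5; b_4 = 12; c_4 = 14.5; a_5 = 4.5; b_5 = 15; s_5 = 3; t_5 = 6.5; a_6 = 5.5; b_6 = 5; c_6 = 2.5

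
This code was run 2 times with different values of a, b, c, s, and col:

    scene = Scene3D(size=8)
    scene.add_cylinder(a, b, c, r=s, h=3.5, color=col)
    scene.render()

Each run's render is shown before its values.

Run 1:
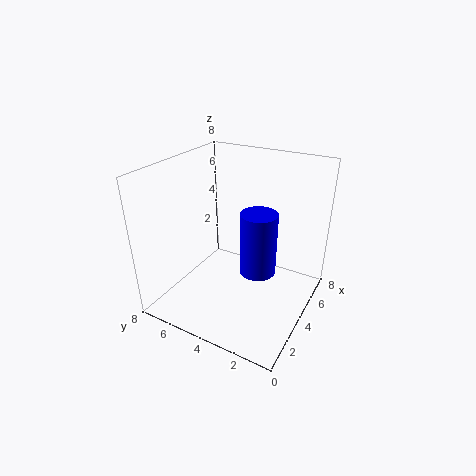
a = 4; b = 2.75; c = 2.25; s = 1; col = 'blue'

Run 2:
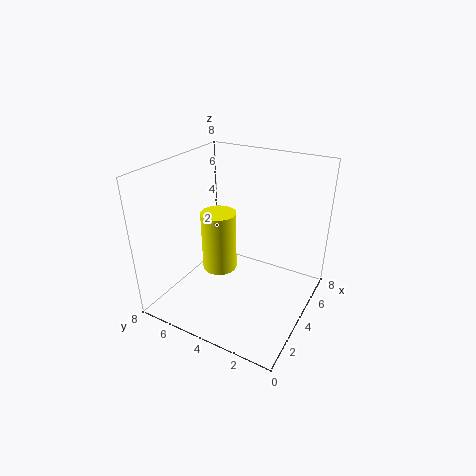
a = 4; b = 5.25; c = 1.75; s = 1; col = 'yellow'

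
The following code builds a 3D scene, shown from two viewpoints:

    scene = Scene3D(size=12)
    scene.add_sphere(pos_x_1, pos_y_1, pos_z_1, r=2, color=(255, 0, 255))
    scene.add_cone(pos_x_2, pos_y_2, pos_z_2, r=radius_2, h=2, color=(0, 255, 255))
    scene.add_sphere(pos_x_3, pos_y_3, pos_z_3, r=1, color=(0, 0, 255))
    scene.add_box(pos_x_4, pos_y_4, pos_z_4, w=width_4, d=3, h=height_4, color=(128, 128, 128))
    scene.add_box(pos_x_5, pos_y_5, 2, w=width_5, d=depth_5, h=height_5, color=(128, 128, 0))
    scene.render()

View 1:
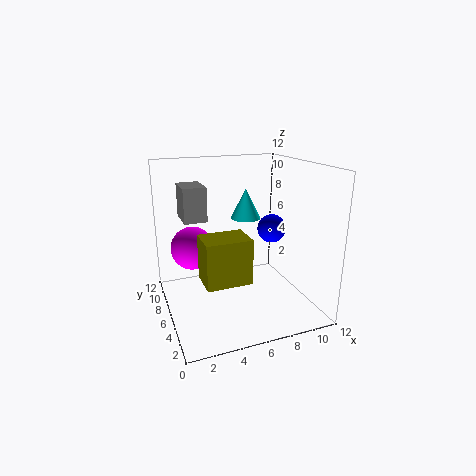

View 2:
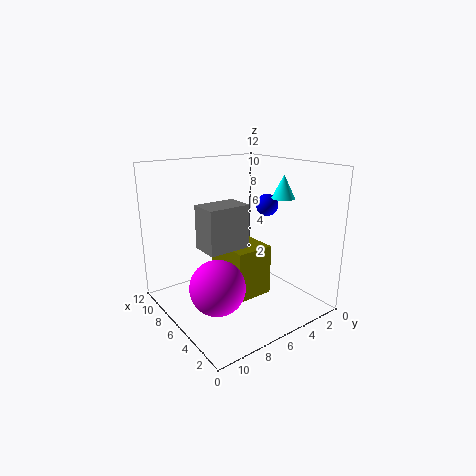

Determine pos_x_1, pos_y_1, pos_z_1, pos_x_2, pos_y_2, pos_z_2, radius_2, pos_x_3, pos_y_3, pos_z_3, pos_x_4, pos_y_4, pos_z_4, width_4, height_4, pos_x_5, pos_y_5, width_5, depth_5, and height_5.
pos_x_1 = 3, pos_y_1 = 10, pos_z_1 = 4, pos_x_2 = 5, pos_y_2 = 2, pos_z_2 = 9, radius_2 = 1, pos_x_3 = 7, pos_y_3 = 2, pos_z_3 = 8, pos_x_4 = 2, pos_y_4 = 8, pos_z_4 = 7, width_4 = 2, height_4 = 3, pos_x_5 = 3, pos_y_5 = 5, width_5 = 4, depth_5 = 3, height_5 = 4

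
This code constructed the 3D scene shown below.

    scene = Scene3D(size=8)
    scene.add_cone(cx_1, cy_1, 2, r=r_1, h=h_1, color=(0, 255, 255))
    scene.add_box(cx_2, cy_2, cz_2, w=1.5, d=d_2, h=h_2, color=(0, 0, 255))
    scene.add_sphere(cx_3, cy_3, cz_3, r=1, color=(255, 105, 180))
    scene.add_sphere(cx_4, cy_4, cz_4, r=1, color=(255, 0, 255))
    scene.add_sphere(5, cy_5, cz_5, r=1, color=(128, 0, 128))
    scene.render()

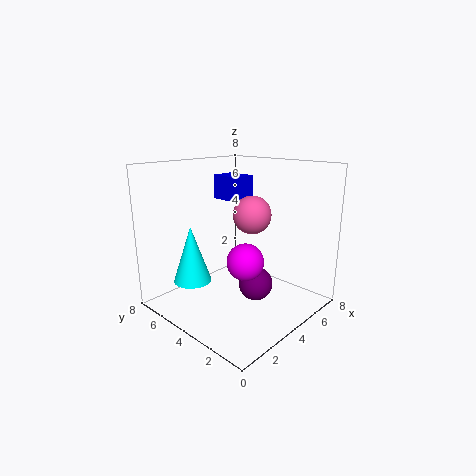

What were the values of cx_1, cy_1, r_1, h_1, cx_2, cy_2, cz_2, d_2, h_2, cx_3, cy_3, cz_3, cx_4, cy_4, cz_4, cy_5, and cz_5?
cx_1 = 1.5, cy_1 = 5, r_1 = 1, h_1 = 3, cx_2 = 5.5, cy_2 = 5.5, cz_2 = 5.5, d_2 = 2, h_2 = 1.5, cx_3 = 4, cy_3 = 3, cz_3 = 5.5, cx_4 = 3.5, cy_4 = 3, cz_4 = 3, cy_5 = 3.5, cz_5 = 1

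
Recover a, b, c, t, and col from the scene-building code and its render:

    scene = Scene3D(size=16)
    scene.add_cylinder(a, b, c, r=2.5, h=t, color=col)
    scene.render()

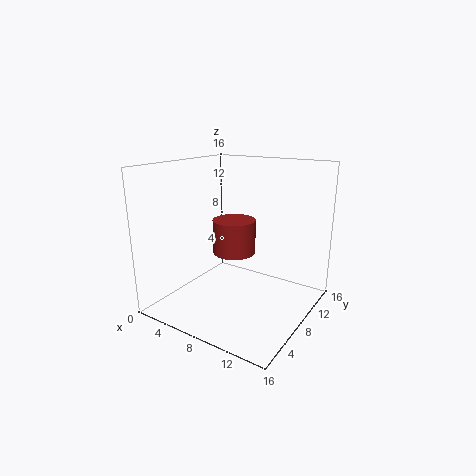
a = 6.5, b = 9.5, c = 5.5, t = 4, col = 'brown'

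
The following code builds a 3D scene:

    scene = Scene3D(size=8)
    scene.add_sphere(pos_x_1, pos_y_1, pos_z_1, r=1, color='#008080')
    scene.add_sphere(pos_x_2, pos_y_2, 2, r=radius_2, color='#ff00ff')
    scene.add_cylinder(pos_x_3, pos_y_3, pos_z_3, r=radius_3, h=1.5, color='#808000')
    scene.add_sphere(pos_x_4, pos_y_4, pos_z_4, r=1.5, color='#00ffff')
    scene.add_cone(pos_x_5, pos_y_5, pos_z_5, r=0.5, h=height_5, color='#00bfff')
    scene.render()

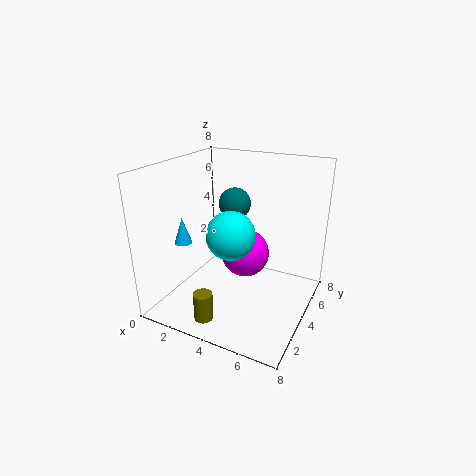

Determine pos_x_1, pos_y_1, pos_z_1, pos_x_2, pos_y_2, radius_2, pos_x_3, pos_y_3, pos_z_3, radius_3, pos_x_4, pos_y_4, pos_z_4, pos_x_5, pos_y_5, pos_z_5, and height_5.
pos_x_1 = 2.5, pos_y_1 = 6.5, pos_z_1 = 5, pos_x_2 = 3.5, pos_y_2 = 6, radius_2 = 1.5, pos_x_3 = 3.5, pos_y_3 = 1, pos_z_3 = 0.5, radius_3 = 0.5, pos_x_4 = 3, pos_y_4 = 5, pos_z_4 = 3.5, pos_x_5 = 1, pos_y_5 = 3, pos_z_5 = 3.5, height_5 = 1.5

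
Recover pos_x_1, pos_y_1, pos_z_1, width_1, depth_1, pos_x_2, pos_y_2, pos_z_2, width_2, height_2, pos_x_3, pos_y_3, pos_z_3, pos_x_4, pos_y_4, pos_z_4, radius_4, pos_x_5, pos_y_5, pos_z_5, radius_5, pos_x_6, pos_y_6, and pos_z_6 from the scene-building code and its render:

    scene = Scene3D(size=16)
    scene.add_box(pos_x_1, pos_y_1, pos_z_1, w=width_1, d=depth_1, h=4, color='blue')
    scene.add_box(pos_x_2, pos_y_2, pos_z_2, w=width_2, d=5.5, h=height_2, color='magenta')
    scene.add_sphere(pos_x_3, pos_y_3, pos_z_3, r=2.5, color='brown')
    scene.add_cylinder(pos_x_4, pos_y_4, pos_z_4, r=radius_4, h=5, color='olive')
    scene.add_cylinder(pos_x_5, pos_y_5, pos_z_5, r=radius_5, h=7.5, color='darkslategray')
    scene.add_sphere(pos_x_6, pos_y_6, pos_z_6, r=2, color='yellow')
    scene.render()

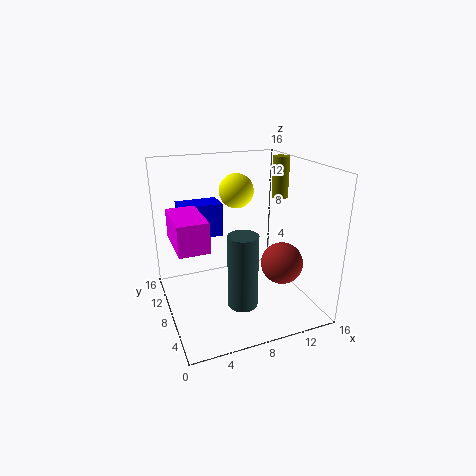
pos_x_1 = 2.5
pos_y_1 = 11.5
pos_z_1 = 7
width_1 = 5
depth_1 = 3
pos_x_2 = 0.5
pos_y_2 = 3.5
pos_z_2 = 9
width_2 = 3
height_2 = 3
pos_x_3 = 13.5
pos_y_3 = 7.5
pos_z_3 = 4
pos_x_4 = 15
pos_y_4 = 11.5
pos_z_4 = 11
radius_4 = 1
pos_x_5 = 6.5
pos_y_5 = 3
pos_z_5 = 3
radius_5 = 1.5
pos_x_6 = 9
pos_y_6 = 11
pos_z_6 = 12.5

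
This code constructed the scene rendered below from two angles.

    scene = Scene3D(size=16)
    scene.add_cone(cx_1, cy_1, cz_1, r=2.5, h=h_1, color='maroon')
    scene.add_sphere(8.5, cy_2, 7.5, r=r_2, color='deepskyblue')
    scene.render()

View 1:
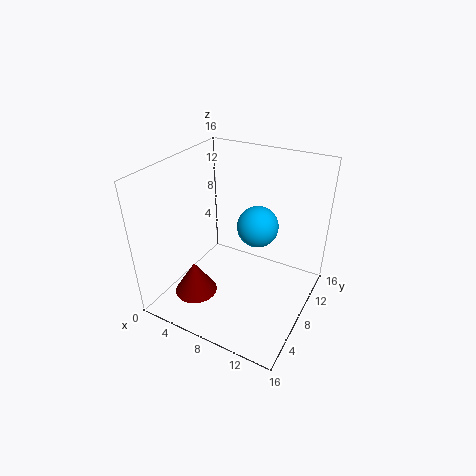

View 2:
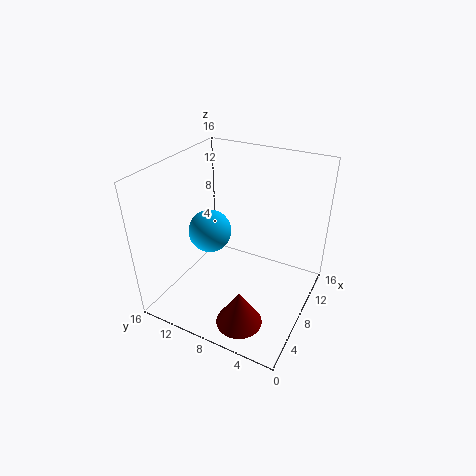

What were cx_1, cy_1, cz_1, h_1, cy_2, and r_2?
cx_1 = 3.5
cy_1 = 5.5
cz_1 = 0.5
h_1 = 4
cy_2 = 12
r_2 = 2.5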